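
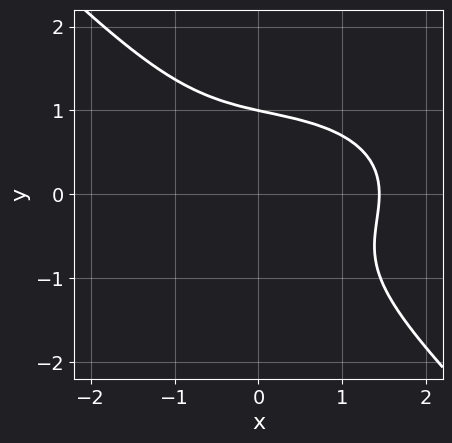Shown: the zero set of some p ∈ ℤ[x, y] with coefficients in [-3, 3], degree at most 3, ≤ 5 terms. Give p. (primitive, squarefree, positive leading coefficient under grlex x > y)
x^3 + 2*x*y^2 + 3*y^3 - 3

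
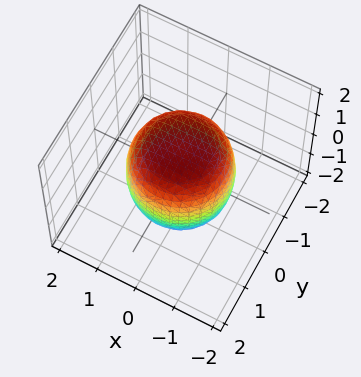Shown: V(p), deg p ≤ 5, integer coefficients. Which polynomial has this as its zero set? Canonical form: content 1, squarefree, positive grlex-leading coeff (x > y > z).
2*x^4 + 4*x^2*y^2 + 2*y^4 - x^2 - y^2 + 2*z^2 - 3

1. Degree: a generic line meets the surface in up to 4 points, so deg p = 4.
2. Symmetry: the z-axis is an axis of rotation, so x and y enter only as x² + y².
3. Reading off the gridlines: a circular section at z = 0 has radius between 1 and 2.
4. Fitting integer coefficients to these (and the overall shape) gives p.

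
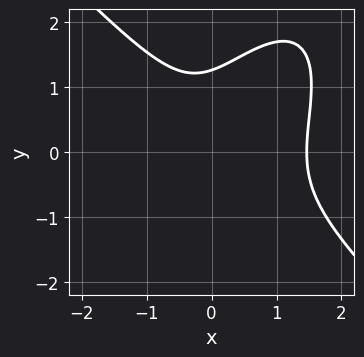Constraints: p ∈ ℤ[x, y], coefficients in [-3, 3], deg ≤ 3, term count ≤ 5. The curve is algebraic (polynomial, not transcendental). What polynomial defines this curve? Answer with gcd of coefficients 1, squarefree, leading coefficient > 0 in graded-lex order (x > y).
2*x^3 - x*y^2 + y^3 - 2*x^2 - 2

1. The degree is 3 — a generic line meets the curve in up to 3 points.
2. Matching integer coefficients to the picture gives p.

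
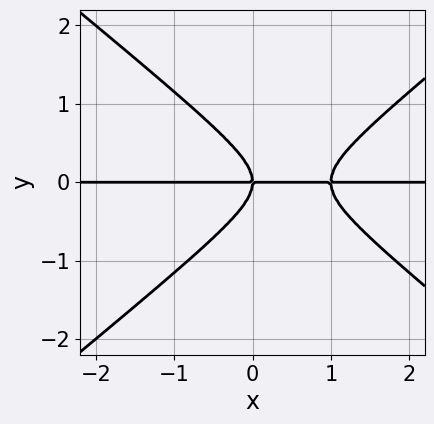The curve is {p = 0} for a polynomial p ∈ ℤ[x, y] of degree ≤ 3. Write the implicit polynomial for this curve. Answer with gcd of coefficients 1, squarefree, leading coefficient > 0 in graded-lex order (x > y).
2*x^2*y - 3*y^3 - 2*x*y

1. deg p = 3.
2. Against the integer gridlines: it crosses the y-axis at the gridline y = 0; the visible x-axis segment lies entirely on the curve.
3. Solving for integer coefficients yields p as stated.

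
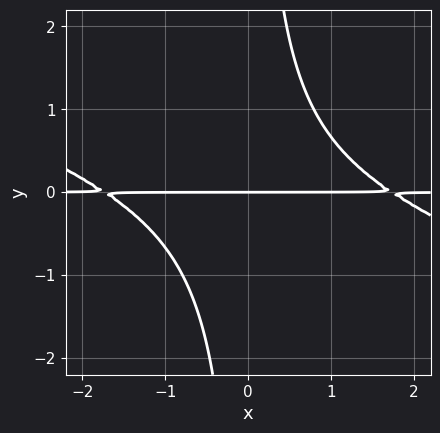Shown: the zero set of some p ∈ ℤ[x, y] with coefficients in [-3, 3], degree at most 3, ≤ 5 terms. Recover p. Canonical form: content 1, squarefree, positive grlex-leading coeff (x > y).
(a) Degree: a generic line meets the curve in up to 3 points, so deg p = 3.
(b) From the visible intercepts: one y-axis crossing is at y = 0; the visible x-axis segment lies entirely on the curve.
(c) Fitting integer coefficients to these (and the overall shape) gives p.

x^2*y + 3*x*y^2 - 3*y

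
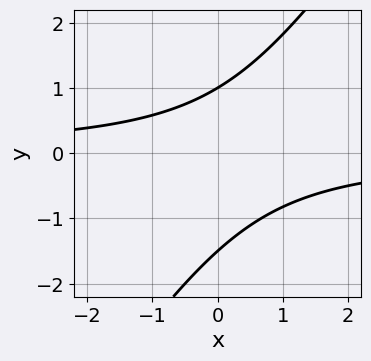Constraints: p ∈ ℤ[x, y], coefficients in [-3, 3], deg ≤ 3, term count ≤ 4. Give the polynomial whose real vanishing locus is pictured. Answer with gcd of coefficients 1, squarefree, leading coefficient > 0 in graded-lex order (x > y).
3*x*y - 2*y^2 - y + 3

1. The degree is 2 — no degree-1 curve has this shape.
2. Reading off the gridlines: it misses every integer gridline on the x-axis; it crosses the y-axis at the gridline y = 1.
3. These observations pin down the coefficients.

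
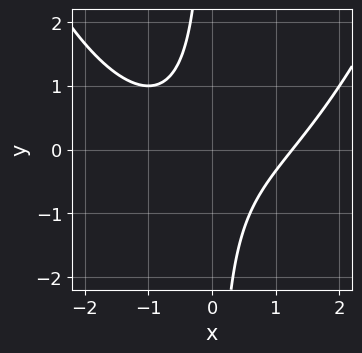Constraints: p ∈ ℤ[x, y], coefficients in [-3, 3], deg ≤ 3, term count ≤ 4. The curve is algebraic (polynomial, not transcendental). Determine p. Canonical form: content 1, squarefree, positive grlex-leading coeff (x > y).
1. deg p = 3. The shape is more complex than any degree-2 curve.
2. Checking where it meets the axes: it misses every integer gridline on the y-axis.
3. Solving for integer coefficients yields p as stated.

x^3 - 3*x*y - 2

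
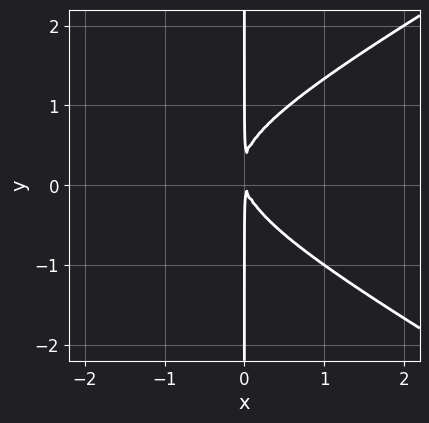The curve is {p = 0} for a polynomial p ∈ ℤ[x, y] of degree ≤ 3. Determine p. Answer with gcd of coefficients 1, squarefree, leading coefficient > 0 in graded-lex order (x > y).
x^3 - 3*x*y^2 + 3*x^2 + x*y

First, deg p = 3. No degree-2 curve has this shape.
Next, from the visible intercepts: every point of the y-axis in the box is on the curve.
Finally, fitting integer coefficients to these (and the overall shape) gives p.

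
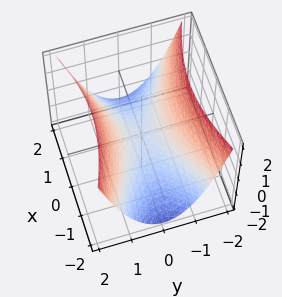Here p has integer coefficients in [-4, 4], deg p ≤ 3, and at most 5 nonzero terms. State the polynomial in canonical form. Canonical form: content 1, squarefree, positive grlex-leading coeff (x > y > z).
First, the degree is 2 — a hyperbolic paraboloid; a quadric.
Next, symmetries: it's symmetric under y → −y, forcing even powers of y; mirror symmetry x ↦ −x ⇒ only even powers of x.
Next, reading off the gridlines: one y-axis crossing is at y = 0; it crosses the z-axis at the gridline z = 0; one x-axis crossing is at x = 0.
Finally, these observations pin down the coefficients.

x^2 - 3*y^2 + 3*z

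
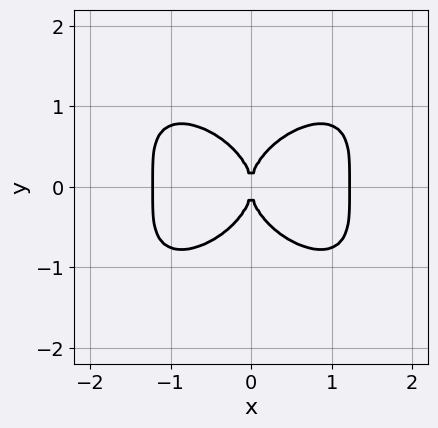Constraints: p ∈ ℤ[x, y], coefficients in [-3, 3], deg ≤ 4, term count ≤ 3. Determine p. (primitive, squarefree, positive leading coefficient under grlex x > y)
2*x^4 + 3*y^4 - 3*x^2

1. deg p = 4.
2. Symmetries: it's symmetric under x → −x, forcing even powers of x; the y ↦ −y reflection is a symmetry, so y appears only in even powers.
3. Checking where it meets the axes: it crosses the y-axis at the gridline y = 0; it meets the x-axis at x = 0 (among the integer gridlines).
4. Solving for integer coefficients yields p as stated.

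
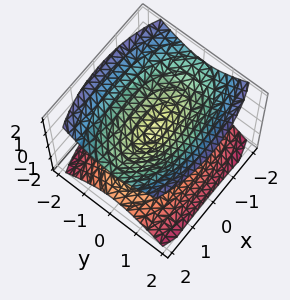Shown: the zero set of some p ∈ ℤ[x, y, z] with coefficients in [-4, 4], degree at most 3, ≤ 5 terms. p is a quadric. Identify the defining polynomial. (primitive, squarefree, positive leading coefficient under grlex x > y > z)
x^2 + 3*y^2 - 3*z^2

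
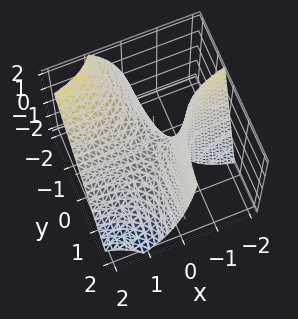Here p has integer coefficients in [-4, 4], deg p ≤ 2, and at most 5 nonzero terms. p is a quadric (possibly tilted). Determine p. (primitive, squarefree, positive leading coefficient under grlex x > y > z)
(a) deg p = 2. A generic line meets the surface in up to 2 points.
(b) From the visible intercepts: the visible y-axis segment lies entirely on the surface; it crosses the z-axis at the gridline z = 0; the visible x-axis segment lies entirely on the surface.
(c) Solving for integer coefficients yields p as stated.

2*x*y + x*z + z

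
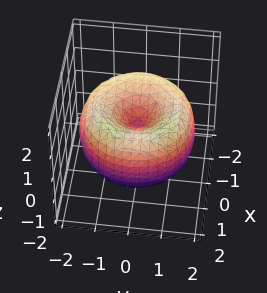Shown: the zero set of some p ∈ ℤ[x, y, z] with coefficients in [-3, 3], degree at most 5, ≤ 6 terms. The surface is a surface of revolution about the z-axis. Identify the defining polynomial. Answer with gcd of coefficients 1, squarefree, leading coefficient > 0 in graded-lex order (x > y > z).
x^4 + 2*x^2*y^2 + y^4 - 3*x^2 - 3*y^2 + 2*z^2

1. Degree: a generic line meets the surface in up to 4 points, so deg p = 4.
2. Symmetries: rotational symmetry about the z-axis ⇒ p depends on x, y only through x² + y².
3. Against the integer gridlines: one z-axis crossing is at z = 0; it meets the x-axis at x = 0 (among the integer gridlines); it meets the y-axis at y = 0 (among the integer gridlines); a circular section at z = 0 has radius between 1 and 2.
4. Together with the visible shape, these determine p as stated.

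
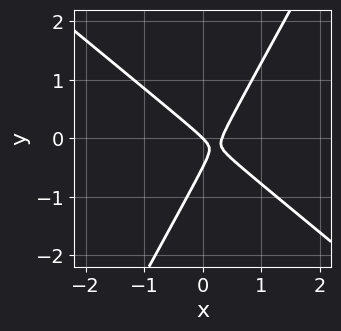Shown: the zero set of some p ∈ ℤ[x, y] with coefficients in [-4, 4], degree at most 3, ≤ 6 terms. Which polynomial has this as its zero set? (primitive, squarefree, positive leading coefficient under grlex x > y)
3*x^2 + 2*x*y - 2*y^2 - x - y

First, degree: the shape is more complex than any degree-1 curve, so deg p = 2.
Next, from the visible intercepts: one x-axis crossing is at x = 0; it meets the y-axis at y = 0 (among the integer gridlines).
Finally, fitting integer coefficients to these (and the overall shape) gives p.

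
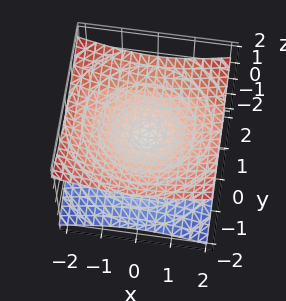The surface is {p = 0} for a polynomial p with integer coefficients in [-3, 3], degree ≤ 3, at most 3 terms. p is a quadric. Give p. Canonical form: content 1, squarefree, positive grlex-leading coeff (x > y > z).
x^2 + y^2 - 3*z^2

Degree: two nappes meeting at a single point; a quadric, so deg p = 2.
Symmetries: the z-axis is an axis of rotation, so x and y enter only as x² + y²; the z ↦ −z reflection is a symmetry, so z appears only in even powers.
Observable constraints: it crosses the x-axis at the gridline x = 0; it meets the y-axis at y = 0 (among the integer gridlines).
Matching integer coefficients to the picture gives p.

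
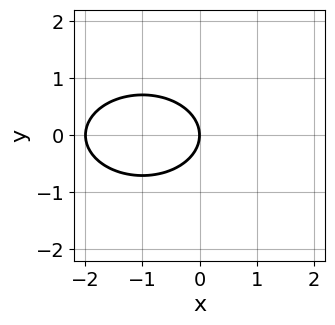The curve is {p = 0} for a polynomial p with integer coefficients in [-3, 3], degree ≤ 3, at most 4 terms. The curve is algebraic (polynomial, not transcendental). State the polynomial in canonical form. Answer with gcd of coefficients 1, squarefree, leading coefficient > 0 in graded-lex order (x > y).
First, the degree is 2 — no degree-1 curve has this shape.
Then, symmetries: it's symmetric under y → −y, forcing even powers of y.
Then, observable constraints: the x-axis gridline crossings are at x ∈ {-2, 0}; one y-axis crossing is at y = 0.
Finally, fitting integer coefficients to these (and the overall shape) gives p.

x^2 + 2*y^2 + 2*x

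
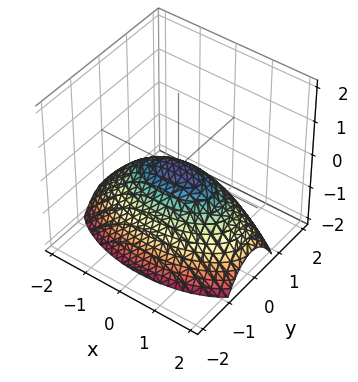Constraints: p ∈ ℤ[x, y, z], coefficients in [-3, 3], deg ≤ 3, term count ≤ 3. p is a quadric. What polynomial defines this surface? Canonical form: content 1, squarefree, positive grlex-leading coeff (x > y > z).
x^2 + 3*y^2 + 3*z

First, degree: a single bowl opening along one axis; a quadric, so deg p = 2.
Next, symmetries: the x ↦ −x reflection is a symmetry, so x appears only in even powers; the y ↦ −y reflection is a symmetry, so y appears only in even powers.
Next, from the visible intercepts: one z-axis crossing is at z = 0; one x-axis crossing is at x = 0; it meets the y-axis at y = 0 (among the integer gridlines).
Finally, matching integer coefficients to the picture gives p.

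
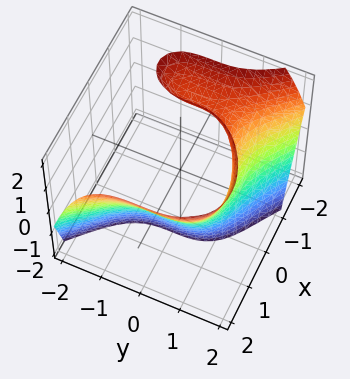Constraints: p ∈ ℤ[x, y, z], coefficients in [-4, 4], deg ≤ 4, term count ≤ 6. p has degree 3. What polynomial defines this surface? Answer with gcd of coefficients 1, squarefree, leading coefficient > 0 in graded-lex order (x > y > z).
(a) The degree is 3 — the shape is more complex than any degree-2 surface.
(b) Reading off the gridlines: the surface avoids every integer z-axis point in the box.
(c) Fitting integer coefficients to these (and the overall shape) gives p.

x^3 + y^3 - 2*x*z - 2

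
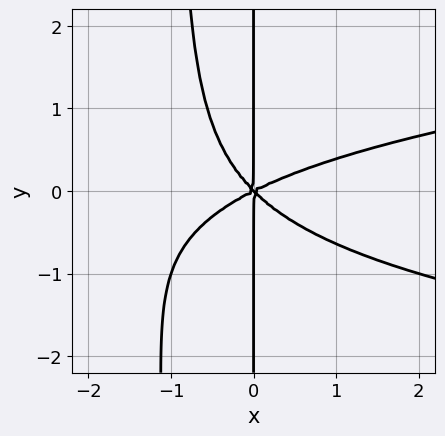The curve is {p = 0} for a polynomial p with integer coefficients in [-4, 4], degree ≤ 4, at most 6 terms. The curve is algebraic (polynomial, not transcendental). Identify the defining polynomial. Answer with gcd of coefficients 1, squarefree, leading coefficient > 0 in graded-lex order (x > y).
2*x^2*y^2 - x^3 + x^2*y + 2*x*y^2

(a) Degree: the shape is more complex than any degree-3 curve, so deg p = 4.
(b) From the axis intercepts and sections: it meets the x-axis at x = 0 (among the integer gridlines); the visible y-axis segment lies entirely on the curve.
(c) Putting this together gives p.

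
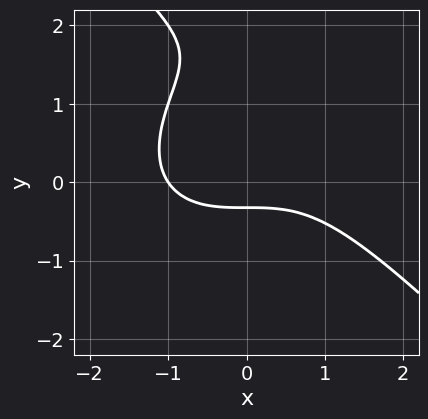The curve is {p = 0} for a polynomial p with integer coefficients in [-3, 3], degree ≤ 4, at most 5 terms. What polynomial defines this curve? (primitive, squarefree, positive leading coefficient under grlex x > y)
Degree: no degree-2 curve has this shape, so deg p = 3.
Against the integer gridlines: it crosses the x-axis at the gridline x = -1.
These observations pin down the coefficients.

x^3 + y^3 - 3*y^2 + 2*y + 1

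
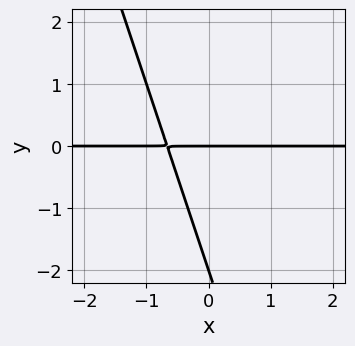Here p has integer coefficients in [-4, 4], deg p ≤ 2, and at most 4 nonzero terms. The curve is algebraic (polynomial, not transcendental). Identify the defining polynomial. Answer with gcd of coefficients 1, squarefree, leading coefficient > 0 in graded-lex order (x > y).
3*x*y + y^2 + 2*y

(a) Degree: no degree-1 curve has this shape, so deg p = 2.
(b) Against the integer gridlines: the y-axis gridline crossings are at y ∈ {-2, 0}; the visible x-axis segment lies entirely on the curve.
(c) The integer polynomial consistent with all of this is the stated p.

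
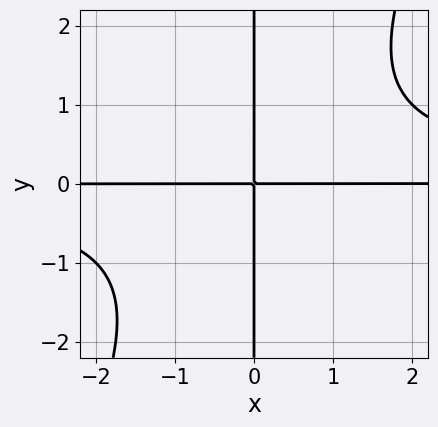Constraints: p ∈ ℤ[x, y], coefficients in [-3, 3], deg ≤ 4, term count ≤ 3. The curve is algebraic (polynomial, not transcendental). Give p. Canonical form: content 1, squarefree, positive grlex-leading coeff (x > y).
2*x^2*y^2 - x*y^3 - 3*x*y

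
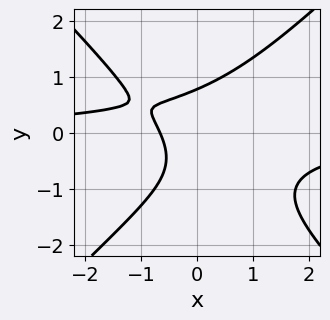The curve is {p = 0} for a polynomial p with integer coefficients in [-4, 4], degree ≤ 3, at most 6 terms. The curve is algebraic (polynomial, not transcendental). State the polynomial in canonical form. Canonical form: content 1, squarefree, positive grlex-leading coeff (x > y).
3*x^2*y - 3*y^3 - y^2 + 3*x + 2

(a) The degree is 3 — the shape is more complex than any degree-2 curve.
(b) The integer polynomial consistent with all of this is the stated p.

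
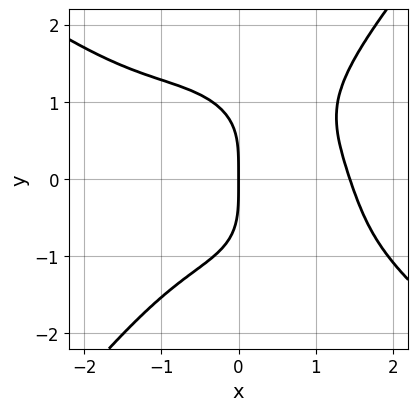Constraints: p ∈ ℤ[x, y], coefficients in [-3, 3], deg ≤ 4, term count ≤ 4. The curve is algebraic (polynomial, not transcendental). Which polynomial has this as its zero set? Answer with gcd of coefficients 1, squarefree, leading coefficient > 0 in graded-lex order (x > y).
x^4 + x^3*y - y^4 - 3*x

1. Degree: a generic line meets the curve in up to 4 points, so deg p = 4.
2. Against the integer gridlines: it crosses the x-axis at the gridline x = 0; it crosses the y-axis at the gridline y = 0.
3. Putting this together gives p.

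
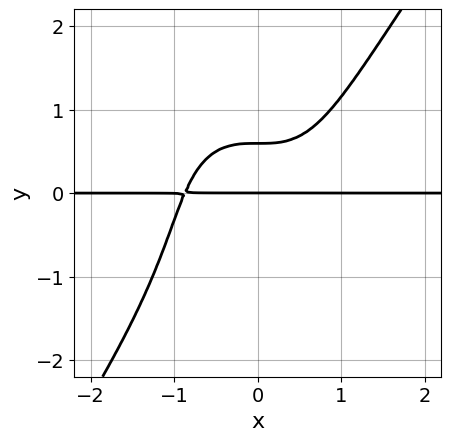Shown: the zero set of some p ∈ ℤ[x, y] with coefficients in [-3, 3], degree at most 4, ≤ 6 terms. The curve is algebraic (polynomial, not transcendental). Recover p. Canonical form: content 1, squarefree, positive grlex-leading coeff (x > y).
Degree: the shape is more complex than any degree-3 curve, so deg p = 4.
Checking where it meets the axes: one y-axis crossing is at y = 0; every point of the x-axis in the box is on the curve.
Matching integer coefficients to the picture gives p.

3*x^3*y - y^4 - 3*y^2 + 2*y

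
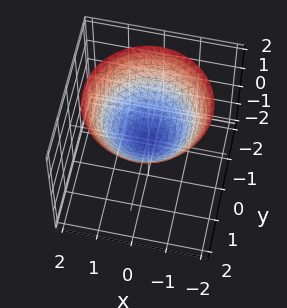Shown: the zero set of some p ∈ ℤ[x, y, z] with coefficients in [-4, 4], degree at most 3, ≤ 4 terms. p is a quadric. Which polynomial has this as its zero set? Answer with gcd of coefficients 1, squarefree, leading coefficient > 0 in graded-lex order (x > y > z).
2*x^2 + 2*y^2 - 3*z

1. The degree is 2 — a single bowl opening along one axis; a quadric.
2. Symmetries: the z-axis is an axis of rotation, so x and y enter only as x² + y².
3. Against the integer gridlines: a circular section at z = 2 has radius between 1 and 2; it crosses the z-axis at the gridline z = 0.
4. Fitting integer coefficients to these (and the overall shape) gives p.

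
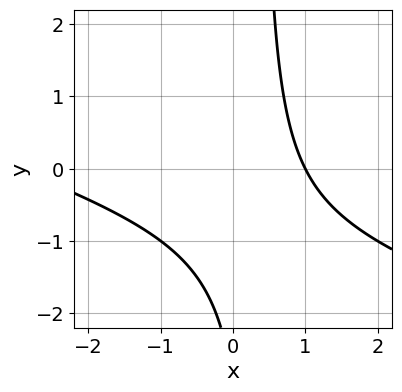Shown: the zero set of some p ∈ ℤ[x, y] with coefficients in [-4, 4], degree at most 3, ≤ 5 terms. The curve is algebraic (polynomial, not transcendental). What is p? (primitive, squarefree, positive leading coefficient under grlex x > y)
1. deg p = 2. A generic line meets the curve in up to 2 points.
2. From the axis intercepts and sections: the curve avoids every integer y-axis point in the box; it crosses the x-axis at the gridline x = 1.
3. Together with the visible shape, these determine p as stated.

x^2 + 3*x*y + 2*x - y - 3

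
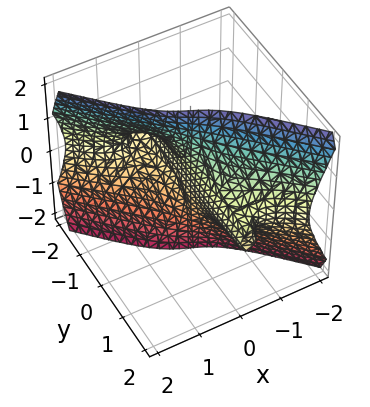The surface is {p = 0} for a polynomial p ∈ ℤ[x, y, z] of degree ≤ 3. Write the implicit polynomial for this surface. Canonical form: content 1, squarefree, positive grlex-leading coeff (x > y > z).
3*x^3 + 3*x^2*y + y*z^2 + 2*x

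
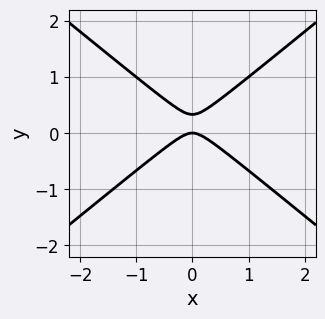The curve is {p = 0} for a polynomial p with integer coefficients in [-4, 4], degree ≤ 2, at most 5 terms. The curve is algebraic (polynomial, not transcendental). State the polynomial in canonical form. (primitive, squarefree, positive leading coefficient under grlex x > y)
2*x^2 - 3*y^2 + y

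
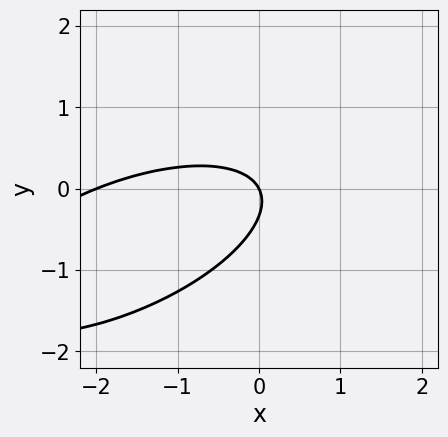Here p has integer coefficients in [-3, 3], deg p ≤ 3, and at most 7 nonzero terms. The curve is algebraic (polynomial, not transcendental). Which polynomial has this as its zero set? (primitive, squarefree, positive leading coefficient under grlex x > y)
x^2 - 2*x*y + 3*y^2 + 2*x + y

1. Degree: the shape is more complex than any degree-1 curve, so deg p = 2.
2. Checking where it meets the axes: one y-axis crossing is at y = 0; the x-axis gridline crossings are at x ∈ {-2, 0}.
3. Solving for integer coefficients yields p as stated.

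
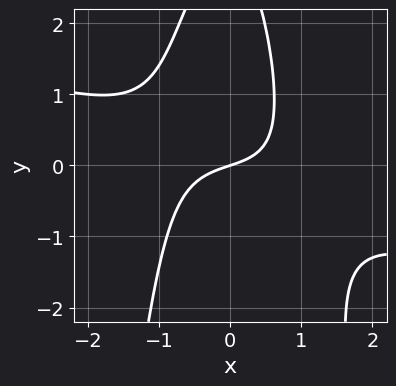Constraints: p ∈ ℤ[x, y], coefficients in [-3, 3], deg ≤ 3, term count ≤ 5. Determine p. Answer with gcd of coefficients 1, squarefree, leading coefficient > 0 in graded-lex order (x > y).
x^3 + 3*x^2*y + y^2 + x - 3*y

First, deg p = 3.
Next, against the integer gridlines: it crosses the y-axis at the gridline y = 0; one x-axis crossing is at x = 0.
Finally, matching integer coefficients to the picture gives p.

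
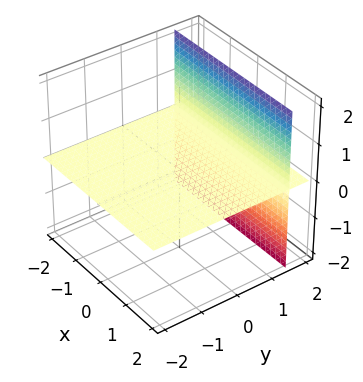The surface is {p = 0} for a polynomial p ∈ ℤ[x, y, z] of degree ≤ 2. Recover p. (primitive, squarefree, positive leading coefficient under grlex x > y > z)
(a) I count 2 distinct pieces.
(b) deg p = 2.
(c) From the visible intercepts: the visible x-axis segment lies entirely on the surface; every point of the y-axis in the box is on the surface; one z-axis crossing is at z = 0.
(d) The integer polynomial consistent with all of this is the stated p.

2*y*z - 3*z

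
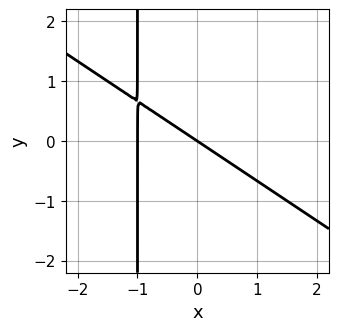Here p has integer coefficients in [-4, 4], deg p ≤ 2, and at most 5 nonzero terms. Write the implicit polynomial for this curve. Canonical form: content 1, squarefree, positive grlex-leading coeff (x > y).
2*x^2 + 3*x*y + 2*x + 3*y

1. deg p = 2. No degree-1 curve has this shape.
2. Reading off the gridlines: it meets the y-axis at y = 0 (among the integer gridlines); the x-axis gridline crossings are at x ∈ {-1, 0}.
3. Putting this together gives p.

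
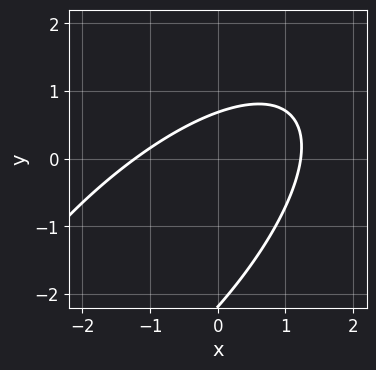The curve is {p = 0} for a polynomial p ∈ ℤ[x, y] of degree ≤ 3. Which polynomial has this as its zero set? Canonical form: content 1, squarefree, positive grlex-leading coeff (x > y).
1. The degree is 2 — a generic line meets the curve in up to 2 points.
2. Matching integer coefficients to the picture gives p.

2*x^2 - 3*x*y + 2*y^2 + 3*y - 3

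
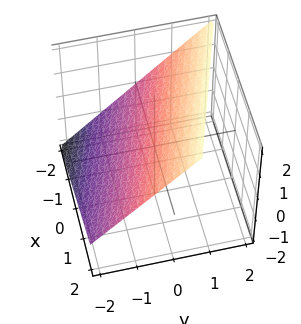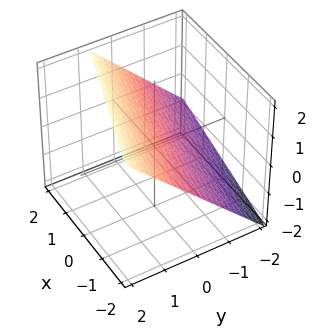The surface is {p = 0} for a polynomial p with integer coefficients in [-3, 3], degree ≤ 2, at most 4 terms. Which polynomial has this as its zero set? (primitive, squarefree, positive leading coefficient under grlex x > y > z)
The degree is 1 — every cross-section is a straight line — this is a plane.
Against the integer gridlines: it meets the x-axis at x = -2 (among the integer gridlines).
The integer polynomial consistent with all of this is the stated p.

x + 3*y - 3*z + 2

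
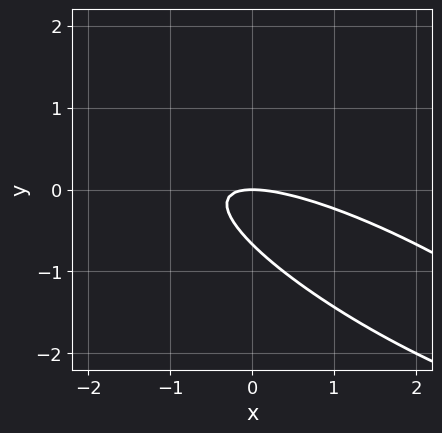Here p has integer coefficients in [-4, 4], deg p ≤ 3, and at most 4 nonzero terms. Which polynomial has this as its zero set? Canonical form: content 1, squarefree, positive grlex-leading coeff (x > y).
x^2 + 3*x*y + 3*y^2 + 2*y

First, deg p = 2.
Then, from the visible intercepts: one x-axis crossing is at x = 0; it crosses the y-axis at the gridline y = 0.
Finally, the integer polynomial consistent with all of this is the stated p.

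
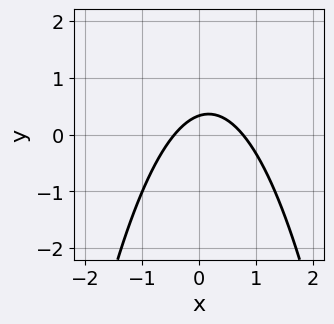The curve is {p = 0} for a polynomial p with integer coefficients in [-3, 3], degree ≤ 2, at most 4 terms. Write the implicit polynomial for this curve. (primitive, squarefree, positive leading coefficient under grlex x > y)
First, degree: a generic line meets the curve in up to 2 points, so deg p = 2.
Finally, solving for integer coefficients yields p as stated.

3*x^2 - x + 3*y - 1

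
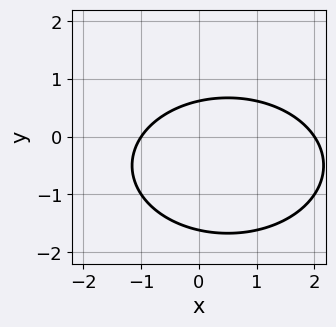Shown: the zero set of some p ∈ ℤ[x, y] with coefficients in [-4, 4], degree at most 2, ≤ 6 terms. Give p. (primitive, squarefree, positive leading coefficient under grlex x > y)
1. Degree: no degree-1 curve has this shape, so deg p = 2.
2. From the visible intercepts: among the integer gridlines, it crosses the x-axis at x ∈ {-1, 2}.
3. Assembling these constraints gives the stated polynomial.

x^2 + 2*y^2 - x + 2*y - 2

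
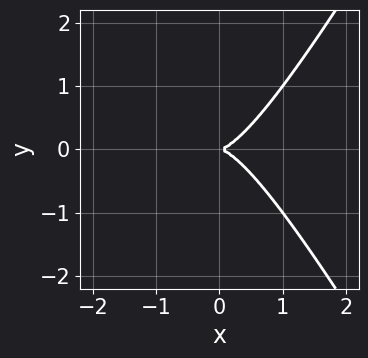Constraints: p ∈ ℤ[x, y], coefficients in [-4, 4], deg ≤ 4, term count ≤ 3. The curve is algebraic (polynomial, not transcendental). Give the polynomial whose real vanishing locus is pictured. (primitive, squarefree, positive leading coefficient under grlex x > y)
3*x^3 - x*y^2 - 2*y^2

First, the degree is 3 — a generic line meets the curve in up to 3 points.
Next, symmetries: it's symmetric under y → −y, forcing even powers of y.
Next, observable constraints: it meets the y-axis at y = 0 (among the integer gridlines); it crosses the x-axis at the gridline x = 0.
Finally, solving for integer coefficients yields p as stated.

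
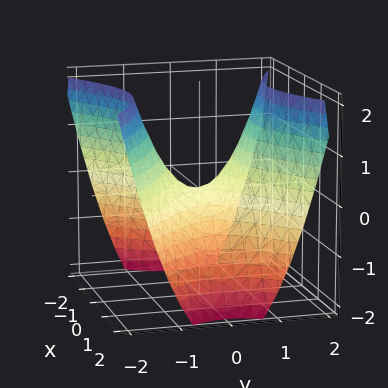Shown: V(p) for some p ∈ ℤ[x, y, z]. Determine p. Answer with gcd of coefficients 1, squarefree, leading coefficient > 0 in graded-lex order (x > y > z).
(a) deg p = 2. A saddle surface; a quadric.
(b) Symmetries: mirror symmetry x ↦ −x ⇒ only even powers of x; mirror symmetry y ↦ −y ⇒ only even powers of y.
(c) Reading off the gridlines: it meets the x-axis at x = 0 (among the integer gridlines); it crosses the z-axis at the gridline z = 0.
(d) Solving for integer coefficients yields p as stated.

2*x^2 - 3*y^2 + 3*z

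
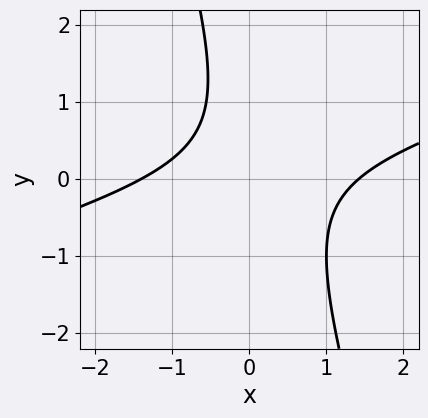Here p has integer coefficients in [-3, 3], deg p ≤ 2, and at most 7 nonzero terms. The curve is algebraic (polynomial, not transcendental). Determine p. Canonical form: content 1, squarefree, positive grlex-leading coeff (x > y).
x^2 - 3*x*y - y^2 + y - 2

1. The degree is 2 — the shape is more complex than any degree-1 curve.
2. Against the integer gridlines: it misses every integer gridline on the y-axis.
3. Matching integer coefficients to the picture gives p.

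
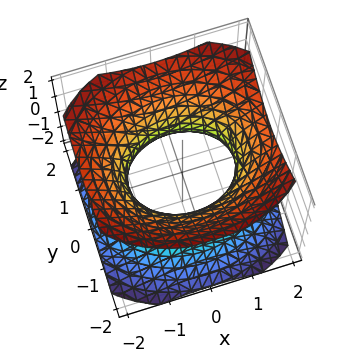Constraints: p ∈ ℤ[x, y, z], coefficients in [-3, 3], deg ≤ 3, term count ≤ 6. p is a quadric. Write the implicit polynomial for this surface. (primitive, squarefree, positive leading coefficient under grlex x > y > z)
2*x^2 + 3*y^2 - 3*z^2 - 3

1. Degree: an hourglass — one-sheet hyperboloid; a quadric, so deg p = 2.
2. Symmetries: it's symmetric under z → −z, forcing even powers of z; it's symmetric under y → −y, forcing even powers of y; it's symmetric under x → −x, forcing even powers of x.
3. Observable constraints: among the integer gridlines, it crosses the y-axis at y ∈ {-1, 1}; no z-intercept at any integer in the box.
4. The integer polynomial consistent with all of this is the stated p.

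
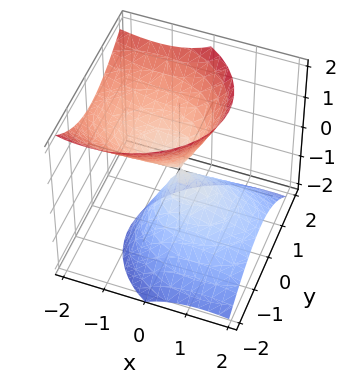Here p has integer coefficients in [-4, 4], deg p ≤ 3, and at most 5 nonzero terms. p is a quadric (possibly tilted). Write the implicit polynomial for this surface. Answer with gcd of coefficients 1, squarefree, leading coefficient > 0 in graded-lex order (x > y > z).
2*x^2 + 3*x*z + 3*y^2 - y*z - 2*z^2

(a) There are 2 components. Treating them together as one polynomial.
(b) deg p = 2. No degree-1 surface has this shape.
(c) From the visible intercepts: it crosses the z-axis at the gridline z = 0; one y-axis crossing is at y = 0; one x-axis crossing is at x = 0.
(d) Matching integer coefficients to the picture gives p.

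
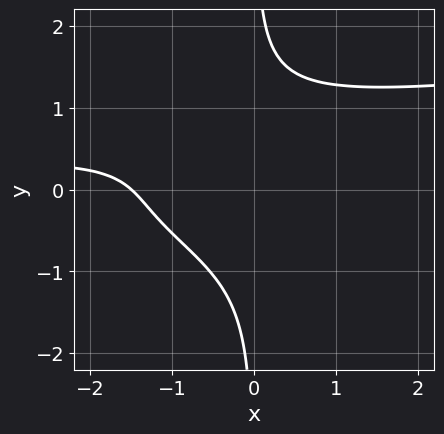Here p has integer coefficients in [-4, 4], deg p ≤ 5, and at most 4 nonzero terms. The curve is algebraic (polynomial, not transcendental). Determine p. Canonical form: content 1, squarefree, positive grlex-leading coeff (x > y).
3*x*y^3 - x^2*y - 2*x - 3

1. deg p = 4. A generic line meets the curve in up to 4 points.
2. From the axis intercepts and sections: no y-intercept at any integer in the box.
3. Matching integer coefficients to the picture gives p.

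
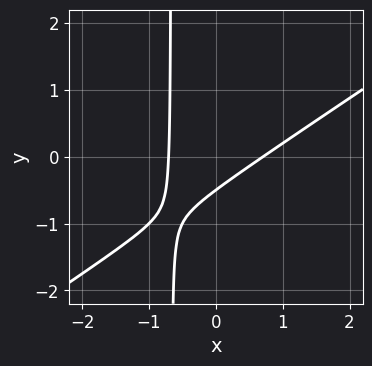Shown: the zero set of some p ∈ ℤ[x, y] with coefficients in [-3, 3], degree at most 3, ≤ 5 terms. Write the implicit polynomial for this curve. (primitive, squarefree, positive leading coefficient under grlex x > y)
1. deg p = 2.
2. Solving for integer coefficients yields p as stated.

2*x^2 - 3*x*y - 2*y - 1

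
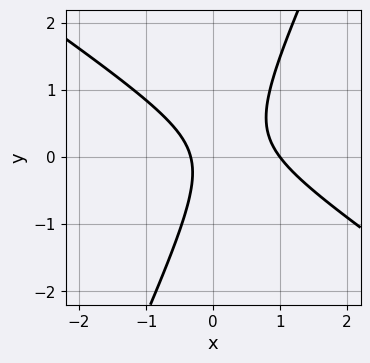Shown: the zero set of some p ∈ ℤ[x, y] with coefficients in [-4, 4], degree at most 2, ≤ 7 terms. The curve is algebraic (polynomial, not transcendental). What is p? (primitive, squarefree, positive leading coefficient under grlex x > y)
3*x^2 + 3*x*y - 2*y^2 - 2*x - 1

deg p = 2. The shape is more complex than any degree-1 curve.
Reading off the gridlines: it crosses the x-axis at the gridline x = 1; the curve avoids every integer y-axis point in the box.
The integer polynomial consistent with all of this is the stated p.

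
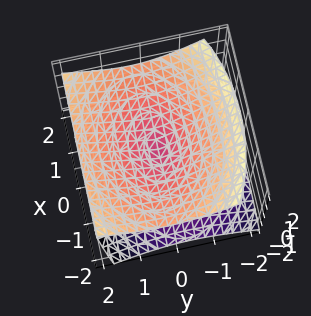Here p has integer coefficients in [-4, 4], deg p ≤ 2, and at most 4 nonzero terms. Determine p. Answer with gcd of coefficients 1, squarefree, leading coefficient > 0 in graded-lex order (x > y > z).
x^2 + 2*y^2 - y*z - 3*z^2

The degree is 2 — no degree-1 surface has this shape.
Observable constraints: it meets the y-axis at y = 0 (among the integer gridlines); one z-axis crossing is at z = 0; it meets the x-axis at x = 0 (among the integer gridlines).
Together with the visible shape, these determine p as stated.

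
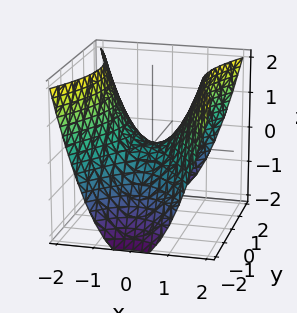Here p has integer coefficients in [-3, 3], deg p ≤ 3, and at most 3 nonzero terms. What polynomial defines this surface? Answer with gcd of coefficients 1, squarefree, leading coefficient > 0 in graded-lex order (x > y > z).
2*x^2 - y^2 - 2*z

(a) Degree: a saddle surface; a quadric, so deg p = 2.
(b) Symmetries: the x ↦ −x reflection is a symmetry, so x appears only in even powers; mirror symmetry y ↦ −y ⇒ only even powers of y.
(c) Observable constraints: one y-axis crossing is at y = 0; it crosses the x-axis at the gridline x = 0; it crosses the z-axis at the gridline z = 0.
(d) Fitting integer coefficients to these (and the overall shape) gives p.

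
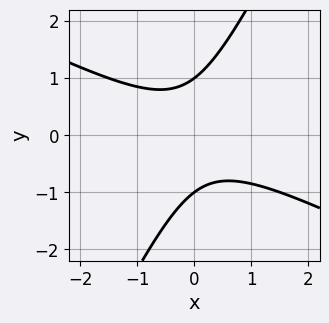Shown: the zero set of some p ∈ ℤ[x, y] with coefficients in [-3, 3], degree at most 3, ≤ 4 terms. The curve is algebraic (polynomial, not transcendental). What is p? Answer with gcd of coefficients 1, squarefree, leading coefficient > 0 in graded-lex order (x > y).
2*x^2 + 3*x*y - 2*y^2 + 2

First, the degree is 2 — no degree-1 curve has this shape.
Then, checking where it meets the axes: the curve avoids every integer x-axis point in the box; among the integer gridlines, it crosses the y-axis at y ∈ {-1, 1}.
Finally, matching integer coefficients to the picture gives p.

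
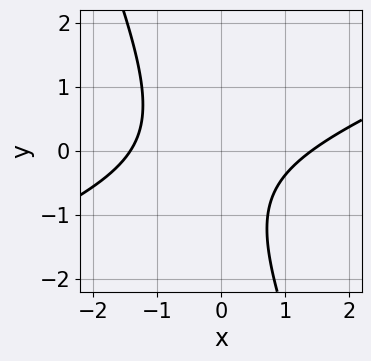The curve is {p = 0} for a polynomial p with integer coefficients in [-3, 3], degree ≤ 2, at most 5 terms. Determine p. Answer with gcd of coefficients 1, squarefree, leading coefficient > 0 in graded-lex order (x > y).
The degree is 2 — a generic line meets the curve in up to 2 points.
From the visible intercepts: the curve avoids every integer y-axis point in the box.
Putting this together gives p.

x^2 - 2*x*y - y^2 - y - 2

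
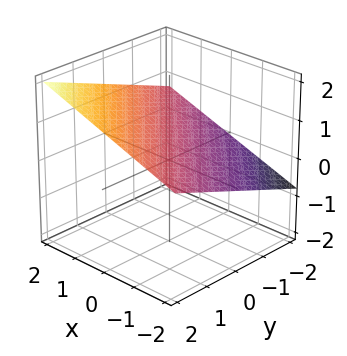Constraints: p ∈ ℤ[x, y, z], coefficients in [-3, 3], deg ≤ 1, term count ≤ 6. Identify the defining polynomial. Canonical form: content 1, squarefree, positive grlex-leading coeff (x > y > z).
x + y - 3*z + 2

(a) The degree is 1 — the surface is flat (a plane).
(b) Against the integer gridlines: it crosses the y-axis at the gridline y = -2; it crosses the x-axis at the gridline x = -2.
(c) These observations pin down the coefficients.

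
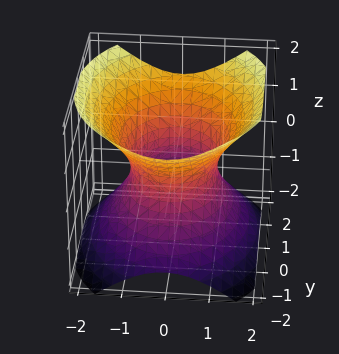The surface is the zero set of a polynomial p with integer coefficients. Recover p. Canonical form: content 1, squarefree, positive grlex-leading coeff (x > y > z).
First, degree: one connected sheet with a waist; a quadric, so deg p = 2.
Then, symmetries: it's symmetric under y → −y, forcing even powers of y; it's symmetric under x → −x, forcing even powers of x; the z ↦ −z reflection is a symmetry, so z appears only in even powers.
Next, checking where it meets the axes: the surface avoids every integer z-axis point in the box; among the integer gridlines, it crosses the x-axis at x ∈ {-1, 1}.
Finally, fitting integer coefficients to these (and the overall shape) gives p.

3*x^2 + 2*y^2 - 3*z^2 - 3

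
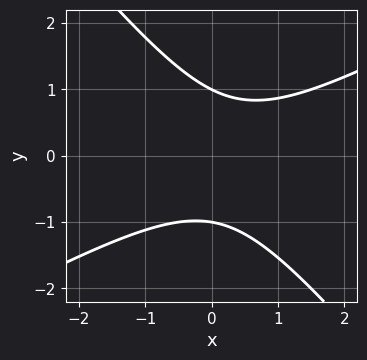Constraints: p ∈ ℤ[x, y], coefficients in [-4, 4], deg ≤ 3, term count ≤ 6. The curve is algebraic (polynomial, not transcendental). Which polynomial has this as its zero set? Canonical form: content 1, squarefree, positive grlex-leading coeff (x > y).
First, the degree is 2 — no degree-1 curve has this shape.
Then, from the visible intercepts: the curve avoids every integer x-axis point in the box; the y-axis gridline crossings are at y ∈ {-1, 1}.
Finally, assembling these constraints gives the stated polynomial.

2*x^2 - 2*x*y - 3*y^2 - x + 3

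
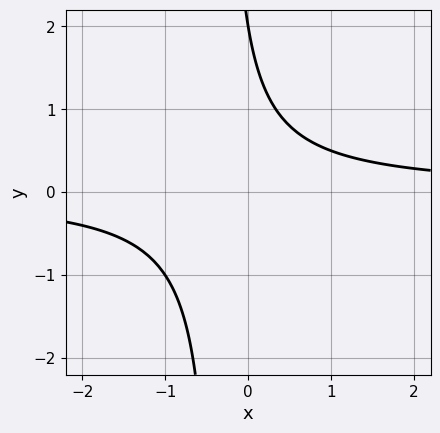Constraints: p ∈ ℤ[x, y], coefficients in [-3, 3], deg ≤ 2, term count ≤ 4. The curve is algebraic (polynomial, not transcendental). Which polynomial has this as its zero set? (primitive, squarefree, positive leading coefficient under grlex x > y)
First, the degree is 2 — a generic line meets the curve in up to 2 points.
Next, from the visible intercepts: one y-axis crossing is at y = 2; it misses every integer gridline on the x-axis.
Finally, fitting integer coefficients to these (and the overall shape) gives p.

3*x*y + y - 2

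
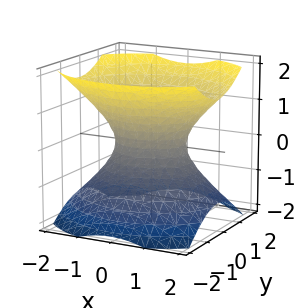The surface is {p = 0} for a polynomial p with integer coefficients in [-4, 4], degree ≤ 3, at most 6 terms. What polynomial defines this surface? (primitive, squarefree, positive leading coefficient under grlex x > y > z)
2*x^2 + 3*y^2 - 3*z^2 - 2

deg p = 2. One connected sheet with a waist; a quadric.
Symmetries: mirror symmetry x ↦ −x ⇒ only even powers of x; the z ↦ −z reflection is a symmetry, so z appears only in even powers; it's symmetric under y → −y, forcing even powers of y.
Observable constraints: the x-axis gridline crossings are at x ∈ {-1, 1}; no z-intercept at any integer in the box.
Putting this together gives p.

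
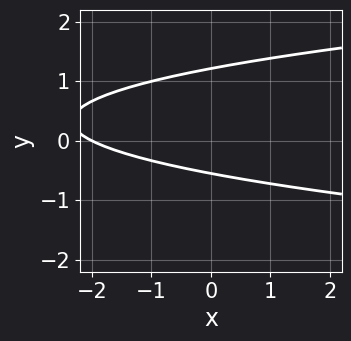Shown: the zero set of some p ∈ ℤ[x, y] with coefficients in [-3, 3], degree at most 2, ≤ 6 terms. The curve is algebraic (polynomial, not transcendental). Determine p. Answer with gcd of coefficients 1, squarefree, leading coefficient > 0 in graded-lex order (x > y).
deg p = 2.
Checking where it meets the axes: it meets the x-axis at x = -2 (among the integer gridlines).
Fitting integer coefficients to these (and the overall shape) gives p.

3*y^2 - x - 2*y - 2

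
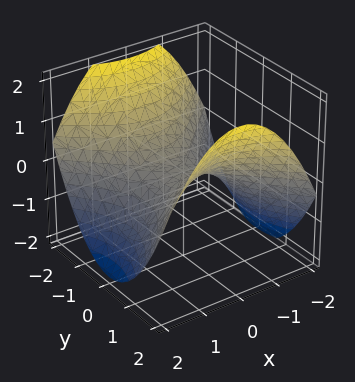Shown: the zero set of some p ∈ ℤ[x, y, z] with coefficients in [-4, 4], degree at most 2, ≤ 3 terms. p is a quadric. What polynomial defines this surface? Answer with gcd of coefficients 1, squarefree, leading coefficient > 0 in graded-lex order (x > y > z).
(a) deg p = 2. A saddle surface; a quadric.
(b) Symmetries: mirror symmetry x ↦ −x ⇒ only even powers of x; mirror symmetry y ↦ −y ⇒ only even powers of y.
(c) From the axis intercepts and sections: it meets the x-axis at x = 0 (among the integer gridlines); it crosses the z-axis at the gridline z = 0; it meets the y-axis at y = 0 (among the integer gridlines).
(d) These observations pin down the coefficients.

x^2 - y^2 + 2*z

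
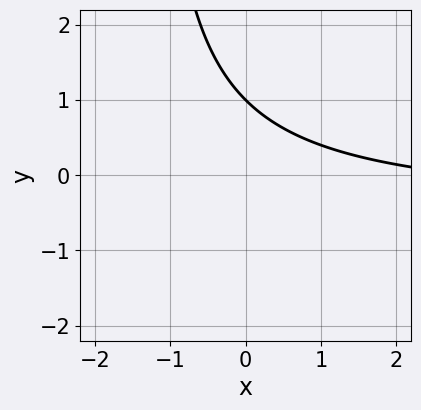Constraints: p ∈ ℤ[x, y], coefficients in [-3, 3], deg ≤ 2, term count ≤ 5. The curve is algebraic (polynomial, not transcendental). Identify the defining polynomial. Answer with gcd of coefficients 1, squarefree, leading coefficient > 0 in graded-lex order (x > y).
deg p = 2. A generic line meets the curve in up to 2 points.
Reading off the gridlines: it misses every integer gridline on the x-axis; it meets the y-axis at y = 1 (among the integer gridlines).
Matching integer coefficients to the picture gives p.

2*x*y + x + 3*y - 3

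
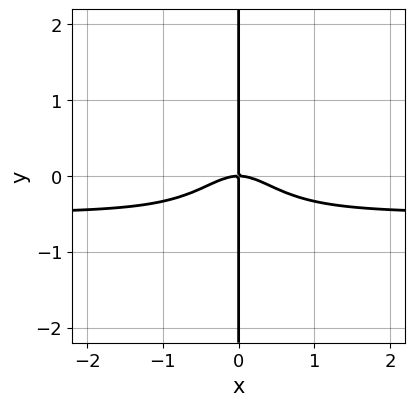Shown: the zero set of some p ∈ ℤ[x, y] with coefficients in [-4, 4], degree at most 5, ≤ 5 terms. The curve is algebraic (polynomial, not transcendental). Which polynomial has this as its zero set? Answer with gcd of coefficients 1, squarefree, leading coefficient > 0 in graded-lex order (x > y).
deg p = 4. A generic line meets the curve in up to 4 points.
Reading off the gridlines: the visible y-axis segment lies entirely on the curve; one x-axis crossing is at x = 0.
These observations pin down the coefficients.

2*x^3*y + x^3 + x*y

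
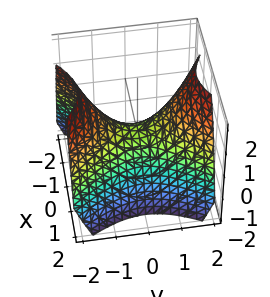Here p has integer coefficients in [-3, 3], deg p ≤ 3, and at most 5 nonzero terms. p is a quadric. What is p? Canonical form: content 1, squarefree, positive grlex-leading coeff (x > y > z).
deg p = 2.
Symmetries: it's symmetric under x → −x, forcing even powers of x; the y ↦ −y reflection is a symmetry, so y appears only in even powers.
From the visible intercepts: one y-axis crossing is at y = 0; it crosses the x-axis at the gridline x = 0; it meets the z-axis at z = 0 (among the integer gridlines).
Solving for integer coefficients yields p as stated.

3*x^2 - 2*y^2 + 3*z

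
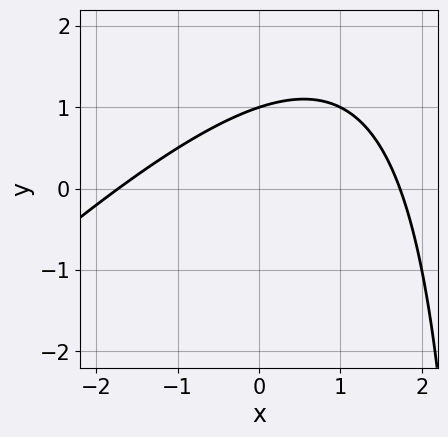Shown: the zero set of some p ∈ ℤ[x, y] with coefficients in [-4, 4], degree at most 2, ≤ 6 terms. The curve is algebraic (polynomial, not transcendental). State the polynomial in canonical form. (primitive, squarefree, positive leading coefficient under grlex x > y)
(a) deg p = 2. A generic line meets the curve in up to 2 points.
(b) Reading off the gridlines: it crosses the y-axis at the gridline y = 1.
(c) Together with the visible shape, these determine p as stated.

x^2 - x*y + 3*y - 3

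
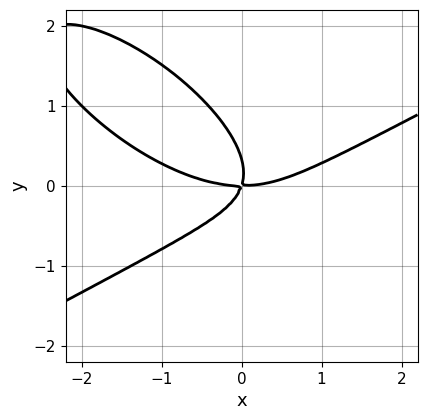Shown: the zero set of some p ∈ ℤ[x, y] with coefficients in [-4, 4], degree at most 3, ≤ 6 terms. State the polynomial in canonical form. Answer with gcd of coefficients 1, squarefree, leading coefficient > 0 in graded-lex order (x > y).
deg p = 3. A generic line meets the curve in up to 3 points.
From the axis intercepts and sections: one y-axis crossing is at y = 0; it crosses the x-axis at the gridline x = 0.
Solving for integer coefficients yields p as stated.

x^3 - 2*x*y^2 - 3*y^3 - 3*x*y + y^2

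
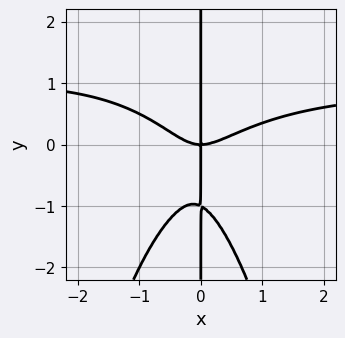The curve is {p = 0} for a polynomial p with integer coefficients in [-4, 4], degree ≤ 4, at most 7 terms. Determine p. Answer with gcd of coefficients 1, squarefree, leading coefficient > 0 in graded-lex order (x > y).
(a) The degree is 4 — a generic line meets the curve in up to 4 points.
(b) From the axis intercepts and sections: the visible y-axis segment lies entirely on the curve; it crosses the x-axis at the gridline x = 0.
(c) These observations pin down the coefficients.

2*x^3*y - 2*x^3 + x^2*y + 2*x*y^2 + 2*x*y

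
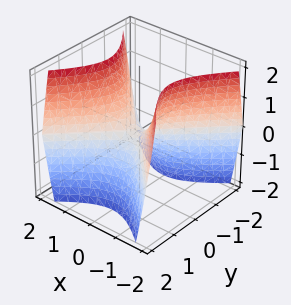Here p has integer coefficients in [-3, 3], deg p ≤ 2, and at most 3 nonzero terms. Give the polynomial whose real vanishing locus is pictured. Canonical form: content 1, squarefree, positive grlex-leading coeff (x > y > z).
3*x^2 - 3*y^2 - 2*z

First, deg p = 2.
Next, symmetries: the x ↦ −x reflection is a symmetry, so x appears only in even powers; it's symmetric under y → −y, forcing even powers of y.
Then, reading off the gridlines: it crosses the y-axis at the gridline y = 0; it crosses the z-axis at the gridline z = 0; it crosses the x-axis at the gridline x = 0.
Finally, assembling these constraints gives the stated polynomial.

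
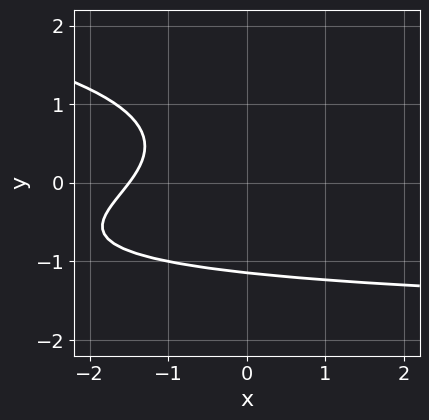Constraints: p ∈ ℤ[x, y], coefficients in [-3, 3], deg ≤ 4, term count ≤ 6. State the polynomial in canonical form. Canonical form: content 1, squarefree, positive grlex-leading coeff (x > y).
2*y^3 + x*y + 2*x + 3

(a) Degree: no degree-2 curve has this shape, so deg p = 3.
(b) Matching integer coefficients to the picture gives p.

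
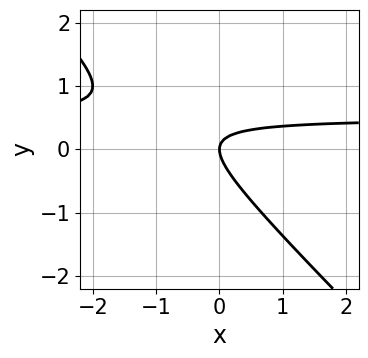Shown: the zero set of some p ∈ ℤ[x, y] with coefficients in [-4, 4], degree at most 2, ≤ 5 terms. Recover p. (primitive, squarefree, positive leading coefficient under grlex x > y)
The degree is 2 — no degree-1 curve has this shape.
From the visible intercepts: it crosses the y-axis at the gridline y = 0; it crosses the x-axis at the gridline x = 0.
Together with the visible shape, these determine p as stated.

2*x*y + 2*y^2 - x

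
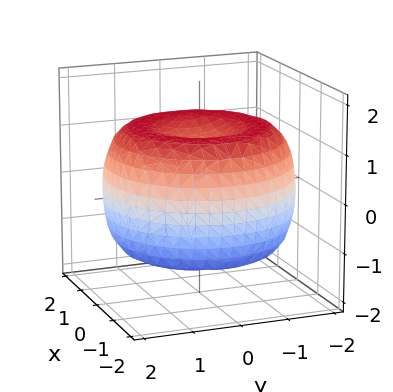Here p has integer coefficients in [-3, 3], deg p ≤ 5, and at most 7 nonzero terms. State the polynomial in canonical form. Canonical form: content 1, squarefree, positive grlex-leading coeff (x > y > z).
(a) The degree is 4 — a generic line meets the surface in up to 4 points.
(b) Symmetry: the z-axis is an axis of rotation, so x and y enter only as x² + y².
(c) Reading off the gridlines: a circular section at z = -1 has radius between 1 and 2; among the integer gridlines, it crosses the z-axis at z ∈ {-1, 1}.
(d) Together with the visible shape, these determine p as stated.

x^4 + 2*x^2*y^2 + y^4 - 3*x^2 - 3*y^2 + 3*z^2 - 3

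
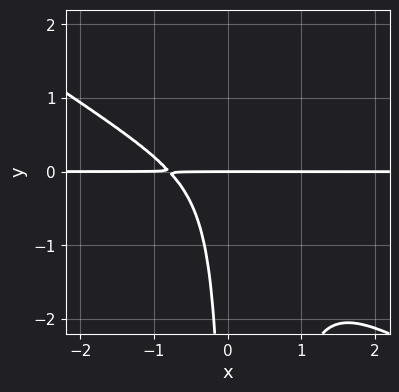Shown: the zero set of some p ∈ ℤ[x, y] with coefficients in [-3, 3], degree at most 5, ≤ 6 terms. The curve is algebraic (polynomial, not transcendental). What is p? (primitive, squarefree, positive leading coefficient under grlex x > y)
(a) Degree: the shape is more complex than any degree-3 curve, so deg p = 4.
(b) Checking where it meets the axes: every point of the x-axis in the box is on the curve; one y-axis crossing is at y = 0.
(c) Solving for integer coefficients yields p as stated.

2*x^3*y + 3*x^2*y^2 - 2*x*y^2 + y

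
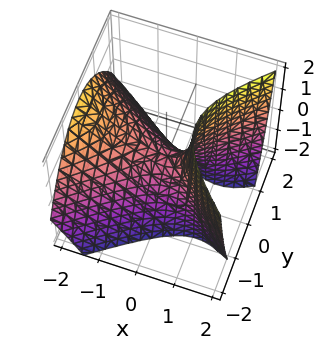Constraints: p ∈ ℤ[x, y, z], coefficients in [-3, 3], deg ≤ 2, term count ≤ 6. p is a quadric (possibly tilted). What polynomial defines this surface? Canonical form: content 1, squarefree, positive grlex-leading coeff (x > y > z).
1. deg p = 2. A generic line meets the surface in up to 2 points.
2. From the visible intercepts: it crosses the x-axis at the gridline x = 0; it meets the y-axis at y = 0 (among the integer gridlines); it crosses the z-axis at the gridline z = 0.
3. Together with the visible shape, these determine p as stated.

2*x^2 + 2*x*z - 3*y^2 - 2*z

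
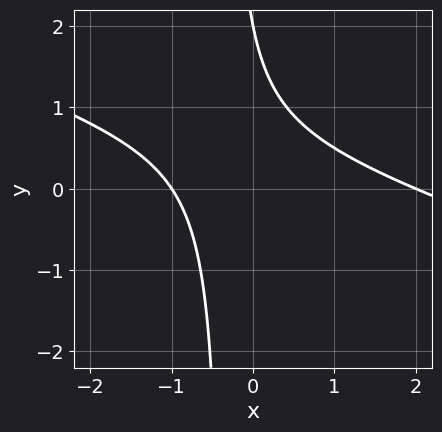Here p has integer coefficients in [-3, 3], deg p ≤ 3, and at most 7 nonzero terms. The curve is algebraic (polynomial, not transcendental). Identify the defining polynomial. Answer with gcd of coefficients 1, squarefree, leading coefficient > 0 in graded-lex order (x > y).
(a) Degree: the shape is more complex than any degree-1 curve, so deg p = 2.
(b) From the axis intercepts and sections: the x-axis gridline crossings are at x ∈ {-1, 2}; it crosses the y-axis at the gridline y = 2.
(c) Putting this together gives p.

x^2 + 3*x*y - x + y - 2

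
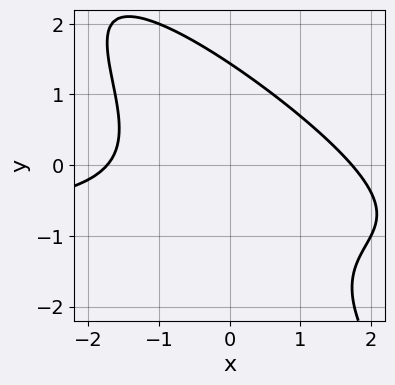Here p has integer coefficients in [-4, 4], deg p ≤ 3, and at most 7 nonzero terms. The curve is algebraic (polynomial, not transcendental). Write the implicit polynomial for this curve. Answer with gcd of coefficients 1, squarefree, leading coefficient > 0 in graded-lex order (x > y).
First, degree: a generic line meets the curve in up to 3 points, so deg p = 3.
Finally, putting this together gives p.

x^2*y + 2*x*y^2 + y^3 + x^2 - 3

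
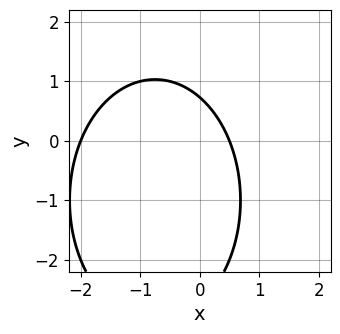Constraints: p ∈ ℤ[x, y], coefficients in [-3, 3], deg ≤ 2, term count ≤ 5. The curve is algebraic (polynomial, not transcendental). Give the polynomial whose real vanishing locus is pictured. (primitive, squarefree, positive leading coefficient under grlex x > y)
2*x^2 + y^2 + 3*x + 2*y - 2

(a) The degree is 2 — no degree-1 curve has this shape.
(b) From the axis intercepts and sections: it crosses the x-axis at the gridline x = -2.
(c) Assembling these constraints gives the stated polynomial.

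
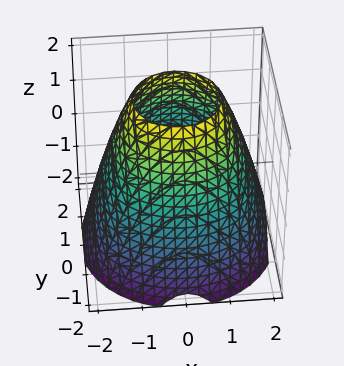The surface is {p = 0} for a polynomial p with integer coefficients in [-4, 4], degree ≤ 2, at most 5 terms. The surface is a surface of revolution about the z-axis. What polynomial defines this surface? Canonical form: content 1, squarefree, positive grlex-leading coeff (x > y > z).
x^2 + y^2 + z - 3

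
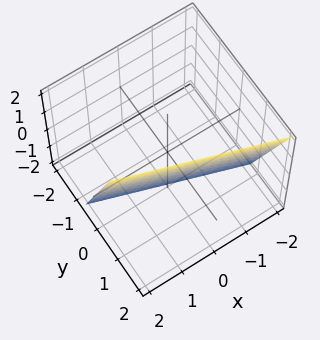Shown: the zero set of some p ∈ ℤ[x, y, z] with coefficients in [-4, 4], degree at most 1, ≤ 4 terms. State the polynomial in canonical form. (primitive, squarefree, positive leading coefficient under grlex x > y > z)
x + 3*y - z - 2

(a) deg p = 1. Every cross-section is a straight line — this is a plane.
(b) From the visible intercepts: one z-axis crossing is at z = -2; it meets the x-axis at x = 2 (among the integer gridlines).
(c) The integer polynomial consistent with all of this is the stated p.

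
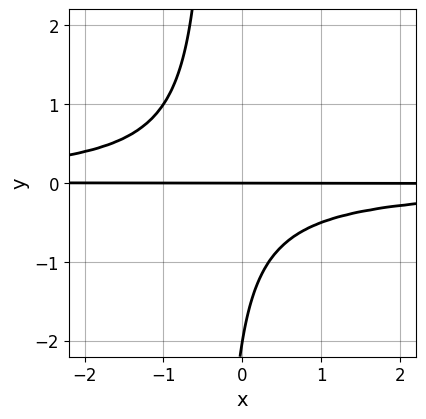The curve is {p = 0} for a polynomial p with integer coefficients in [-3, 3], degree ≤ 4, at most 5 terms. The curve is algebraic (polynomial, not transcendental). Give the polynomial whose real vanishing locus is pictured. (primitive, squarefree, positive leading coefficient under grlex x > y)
3*x*y^2 + y^2 + 2*y

The degree is 3 — a generic line meets the curve in up to 3 points.
Observable constraints: every point of the x-axis in the box is on the curve; the y-axis gridline crossings are at y ∈ {-2, 0}.
The integer polynomial consistent with all of this is the stated p.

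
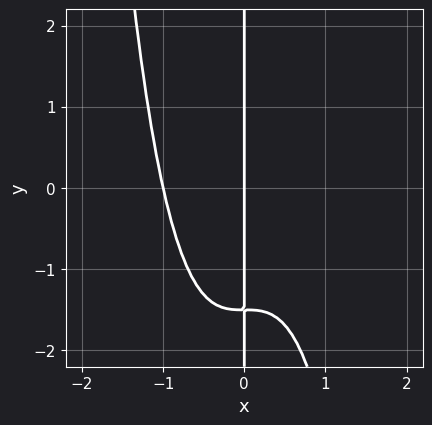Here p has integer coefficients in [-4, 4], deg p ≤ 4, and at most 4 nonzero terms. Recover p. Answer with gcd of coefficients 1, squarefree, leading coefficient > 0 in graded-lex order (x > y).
(a) deg p = 4.
(b) From the visible intercepts: the visible y-axis segment lies entirely on the curve; among the integer gridlines, it crosses the x-axis at x ∈ {-1, 0}.
(c) Together with the visible shape, these determine p as stated.

3*x^4 + 2*x*y + 3*x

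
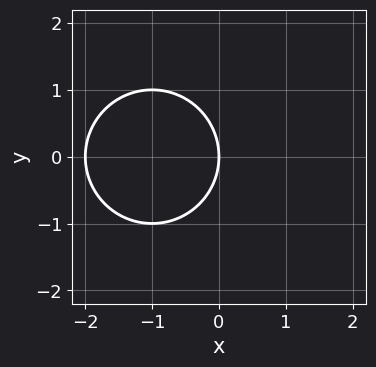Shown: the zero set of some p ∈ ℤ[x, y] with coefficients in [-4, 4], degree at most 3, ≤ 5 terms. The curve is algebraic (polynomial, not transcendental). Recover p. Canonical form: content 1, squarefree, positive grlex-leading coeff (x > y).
The degree is 2 — a generic line meets the curve in up to 2 points.
Symmetries: it's symmetric under y → −y, forcing even powers of y.
Against the integer gridlines: it meets the y-axis at y = 0 (among the integer gridlines); among the integer gridlines, it crosses the x-axis at x ∈ {-2, 0}.
Assembling these constraints gives the stated polynomial.

x^2 + y^2 + 2*x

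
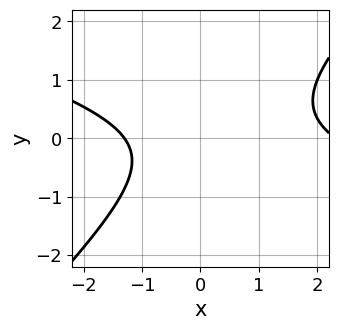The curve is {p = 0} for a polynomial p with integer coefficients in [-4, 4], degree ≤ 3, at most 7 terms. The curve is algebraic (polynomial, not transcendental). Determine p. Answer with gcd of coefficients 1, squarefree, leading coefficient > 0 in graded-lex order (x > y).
First, deg p = 2. The shape is more complex than any degree-1 curve.
Then, from the axis intercepts and sections: it misses every integer gridline on the y-axis.
Finally, together with the visible shape, these determine p as stated.

x^2 + 2*x*y - 3*y^2 - x - 3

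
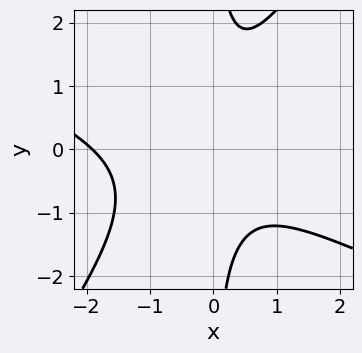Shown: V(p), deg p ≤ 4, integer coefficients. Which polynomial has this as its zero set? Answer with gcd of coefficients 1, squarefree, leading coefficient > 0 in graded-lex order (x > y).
1. deg p = 3. No degree-2 curve has this shape.
2. Reading off the gridlines: it misses every integer gridline on the y-axis.
3. Solving for integer coefficients yields p as stated.

2*x^3 + 3*x^2*y - 3*x*y^2 + 3*x^2 + 3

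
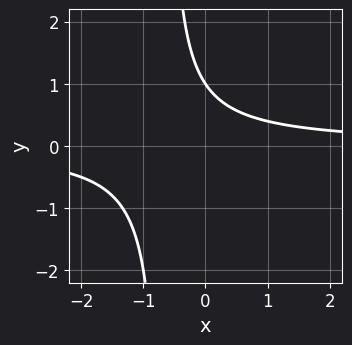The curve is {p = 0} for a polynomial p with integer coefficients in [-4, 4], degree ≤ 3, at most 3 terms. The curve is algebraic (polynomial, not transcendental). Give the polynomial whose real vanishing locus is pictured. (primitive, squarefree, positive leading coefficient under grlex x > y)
deg p = 2. The shape is more complex than any degree-1 curve.
From the axis intercepts and sections: it crosses the y-axis at the gridline y = 1; no x-intercept at any integer in the box.
The integer polynomial consistent with all of this is the stated p.

3*x*y + 2*y - 2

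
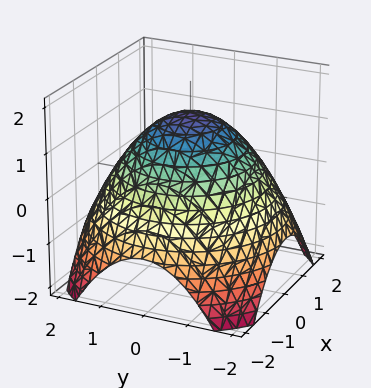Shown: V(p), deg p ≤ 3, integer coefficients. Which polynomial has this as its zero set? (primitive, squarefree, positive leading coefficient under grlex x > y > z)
x^2 + y^2 + 2*z - 3

(a) Degree: the shape is more complex than any degree-1 surface, so deg p = 2.
(b) By symmetry, the surface is invariant under rotation about z: p = q(x² + y², z).
(c) Checking where it meets the axes: a circular section at z = 1 has radius exactly 1.
(d) Assembling these constraints gives the stated polynomial.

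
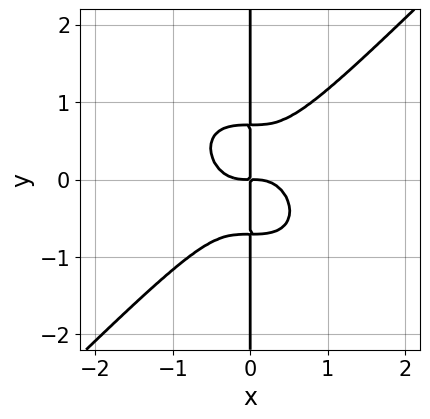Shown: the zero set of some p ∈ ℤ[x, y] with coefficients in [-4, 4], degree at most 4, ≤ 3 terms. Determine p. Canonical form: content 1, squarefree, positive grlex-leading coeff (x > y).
The degree is 4 — no degree-3 curve has this shape.
Against the integer gridlines: the visible y-axis segment lies entirely on the curve.
Putting this together gives p.

2*x^4 - 2*x*y^3 + x*y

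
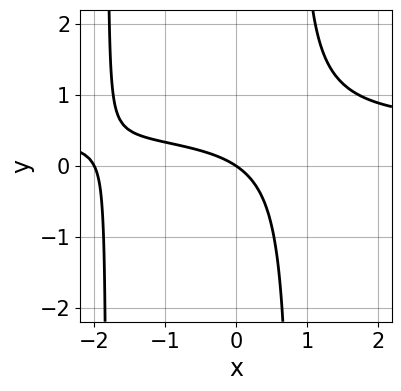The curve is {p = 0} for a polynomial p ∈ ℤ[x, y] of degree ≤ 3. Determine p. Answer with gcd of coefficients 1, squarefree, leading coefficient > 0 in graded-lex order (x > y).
2*x^2*y - x^2 + 2*x*y - 2*x - 3*y

deg p = 3. A generic line meets the curve in up to 3 points.
Reading off the gridlines: it meets the y-axis at y = 0 (among the integer gridlines); the x-axis gridline crossings are at x ∈ {-2, 0}.
Solving for integer coefficients yields p as stated.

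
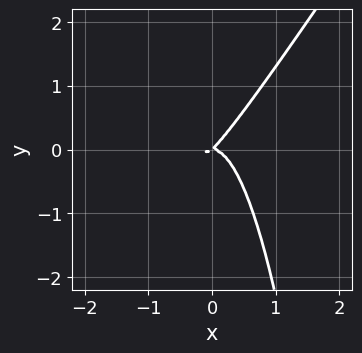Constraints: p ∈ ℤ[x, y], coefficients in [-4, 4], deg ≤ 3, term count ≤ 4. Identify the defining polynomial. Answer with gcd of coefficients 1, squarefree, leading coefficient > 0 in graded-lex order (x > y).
3*x^3 - 2*x^2*y + x*y - y^2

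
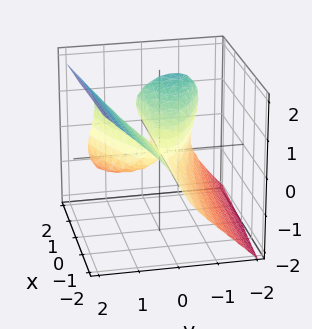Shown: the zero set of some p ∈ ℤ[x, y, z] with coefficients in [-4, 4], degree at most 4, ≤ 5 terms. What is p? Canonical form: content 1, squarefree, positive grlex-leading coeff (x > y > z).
First, the degree is 3 — a generic line meets the surface in up to 3 points.
Then, reading off the gridlines: it crosses the z-axis at the gridline z = 0; the visible x-axis segment lies entirely on the surface; it meets the y-axis at y = 0 (among the integer gridlines).
Finally, fitting integer coefficients to these (and the overall shape) gives p.

2*y^3 - 2*z^3 - 2*x*y + x*z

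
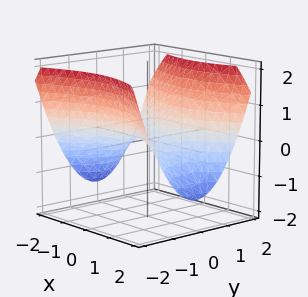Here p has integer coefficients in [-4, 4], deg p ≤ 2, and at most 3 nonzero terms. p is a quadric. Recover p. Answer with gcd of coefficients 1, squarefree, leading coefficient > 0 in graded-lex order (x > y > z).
x^2 - 2*y^2 + 3*z

(a) Degree: a saddle surface; a quadric, so deg p = 2.
(b) Symmetries: it's symmetric under x → −x, forcing even powers of x; the y ↦ −y reflection is a symmetry, so y appears only in even powers.
(c) Checking where it meets the axes: one y-axis crossing is at y = 0; it meets the x-axis at x = 0 (among the integer gridlines); it meets the z-axis at z = 0 (among the integer gridlines).
(d) Fitting integer coefficients to these (and the overall shape) gives p.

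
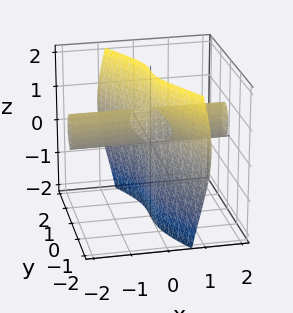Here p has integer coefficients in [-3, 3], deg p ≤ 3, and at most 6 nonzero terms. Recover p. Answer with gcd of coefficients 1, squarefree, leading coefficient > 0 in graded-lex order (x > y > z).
2*x*y^2 + x*z^2 + y^3 - x*z

1. deg p = 3. The shape is more complex than any degree-2 surface.
2. Reading off the gridlines: every point of the x-axis in the box is on the surface; it crosses the y-axis at the gridline y = 0; every point of the z-axis in the box is on the surface.
3. Fitting integer coefficients to these (and the overall shape) gives p.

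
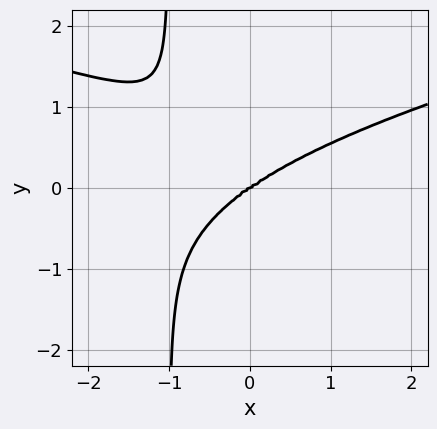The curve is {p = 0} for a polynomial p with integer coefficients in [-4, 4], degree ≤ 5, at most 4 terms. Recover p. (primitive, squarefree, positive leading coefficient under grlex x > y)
The degree is 4 — the shape is more complex than any degree-3 curve.
Reading off the gridlines: one x-axis crossing is at x = 0; it meets the y-axis at y = 0 (among the integer gridlines).
Fitting integer coefficients to these (and the overall shape) gives p.

3*x*y^3 - x^3 + 3*y^3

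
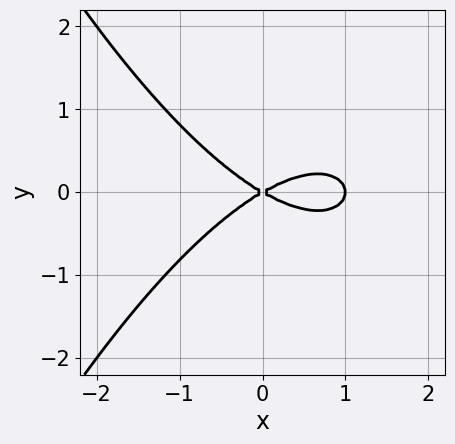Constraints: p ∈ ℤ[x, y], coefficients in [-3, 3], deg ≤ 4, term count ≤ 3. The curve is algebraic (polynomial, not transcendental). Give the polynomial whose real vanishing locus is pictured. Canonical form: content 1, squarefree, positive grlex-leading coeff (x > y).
x^3 - x^2 + 3*y^2

The degree is 3 — the shape is more complex than any degree-2 curve.
Symmetries: it's symmetric under y → −y, forcing even powers of y.
Checking where it meets the axes: it crosses the y-axis at the gridline y = 0; among the integer gridlines, it crosses the x-axis at x ∈ {0, 1}.
These observations pin down the coefficients.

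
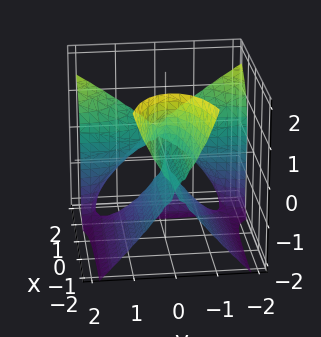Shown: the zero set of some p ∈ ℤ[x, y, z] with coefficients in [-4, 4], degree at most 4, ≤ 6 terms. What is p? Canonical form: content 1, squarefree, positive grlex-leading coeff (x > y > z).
First, there are 2 components. They look like related sheets of one shape, so recover p as a whole.
Next, the degree is 3 — a generic line meets the surface in up to 3 points.
Next, observable constraints: it meets the y-axis at y = 0 (among the integer gridlines); it meets the z-axis at z = 0 (among the integer gridlines); every point of the x-axis in the box is on the surface.
Finally, these observations pin down the coefficients.

3*x*y^2 - 2*x*z^2 - z^3 - 3*y^2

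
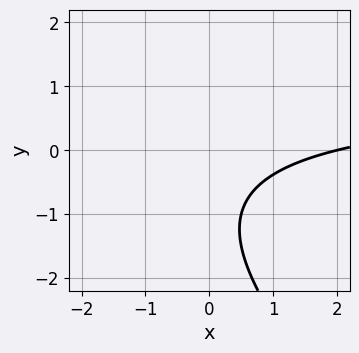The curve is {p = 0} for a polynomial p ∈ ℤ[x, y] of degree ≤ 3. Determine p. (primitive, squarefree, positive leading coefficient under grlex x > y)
x*y + y^2 - x + 2*y + 2

1. deg p = 2.
2. From the visible intercepts: it meets the x-axis at x = 2 (among the integer gridlines); it misses every integer gridline on the y-axis.
3. The integer polynomial consistent with all of this is the stated p.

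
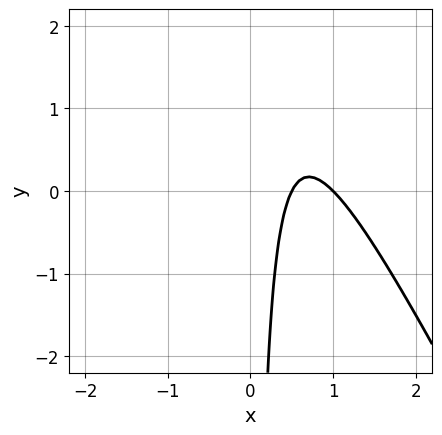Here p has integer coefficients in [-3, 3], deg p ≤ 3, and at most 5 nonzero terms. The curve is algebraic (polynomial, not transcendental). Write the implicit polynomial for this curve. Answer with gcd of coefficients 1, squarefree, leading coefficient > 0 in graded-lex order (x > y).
2*x^2 + x*y - 3*x + 1

First, degree: the shape is more complex than any degree-1 curve, so deg p = 2.
Next, observable constraints: one x-axis crossing is at x = 1; no y-intercept at any integer in the box.
Finally, matching integer coefficients to the picture gives p.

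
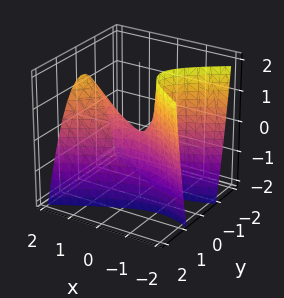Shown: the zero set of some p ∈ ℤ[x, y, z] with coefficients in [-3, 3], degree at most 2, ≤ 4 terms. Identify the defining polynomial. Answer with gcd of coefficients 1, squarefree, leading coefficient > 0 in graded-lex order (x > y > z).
(a) Degree: no degree-1 surface has this shape, so deg p = 2.
(b) Against the integer gridlines: it meets the x-axis at x = 0 (among the integer gridlines); it crosses the y-axis at the gridline y = 0.
(c) Solving for integer coefficients yields p as stated.

x^2 - x*z - 3*y^2 - z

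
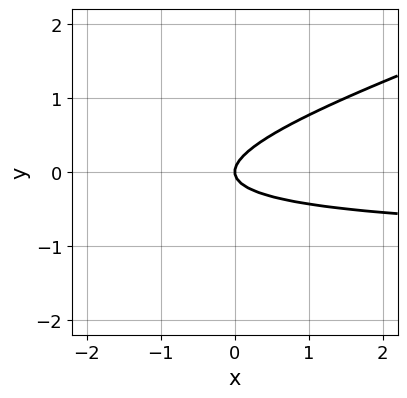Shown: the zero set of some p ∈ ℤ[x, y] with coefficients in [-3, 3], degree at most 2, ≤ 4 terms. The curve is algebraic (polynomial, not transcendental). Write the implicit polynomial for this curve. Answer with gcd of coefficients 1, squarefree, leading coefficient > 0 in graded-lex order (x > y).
x*y - 3*y^2 + x

1. deg p = 2. The shape is more complex than any degree-1 curve.
2. From the axis intercepts and sections: it meets the x-axis at x = 0 (among the integer gridlines); it crosses the y-axis at the gridline y = 0.
3. Fitting integer coefficients to these (and the overall shape) gives p.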